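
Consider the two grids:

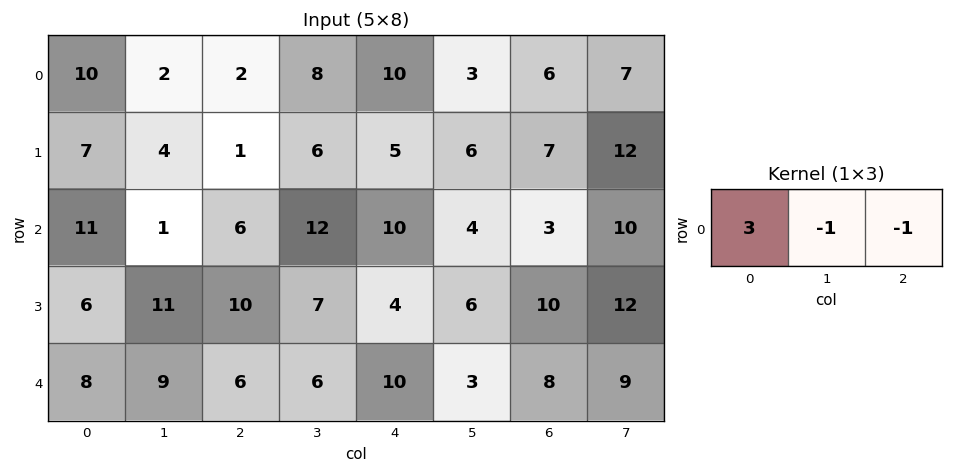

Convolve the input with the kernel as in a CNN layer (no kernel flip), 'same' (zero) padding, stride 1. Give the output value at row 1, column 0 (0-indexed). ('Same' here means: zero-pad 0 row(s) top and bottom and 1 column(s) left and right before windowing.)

-11

The receptive field on the zero-padded input at this output position is [0 7 4]. Elementwise product with the kernel and sum: 0·3 + 7·-1 + 4·-1.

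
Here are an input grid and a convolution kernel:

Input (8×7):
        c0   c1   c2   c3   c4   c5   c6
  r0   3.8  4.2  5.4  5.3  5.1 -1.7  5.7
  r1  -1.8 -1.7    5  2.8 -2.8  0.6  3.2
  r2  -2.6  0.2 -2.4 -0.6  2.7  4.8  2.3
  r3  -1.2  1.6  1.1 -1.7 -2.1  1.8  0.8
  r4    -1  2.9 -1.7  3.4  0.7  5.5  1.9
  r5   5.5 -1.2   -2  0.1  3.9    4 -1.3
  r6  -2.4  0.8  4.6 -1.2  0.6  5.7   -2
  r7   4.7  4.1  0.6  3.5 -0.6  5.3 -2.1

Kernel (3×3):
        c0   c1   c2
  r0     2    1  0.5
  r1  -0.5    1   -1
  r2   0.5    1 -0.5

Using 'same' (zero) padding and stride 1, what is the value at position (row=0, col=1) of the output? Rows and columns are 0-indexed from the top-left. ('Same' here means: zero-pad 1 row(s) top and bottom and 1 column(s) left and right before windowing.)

The receptive field on the zero-padded input at this output position is [0 0 0 / 3.8 4.2 5.4 / -1.8 -1.7 5]. Elementwise product with the kernel and sum: 0·2 + 0·1 + 0·0.5 + 3.8·-0.5 + 4.2·1 + 5.4·-1 + -1.8·0.5 + -1.7·1 + 5·-0.5.

-8.2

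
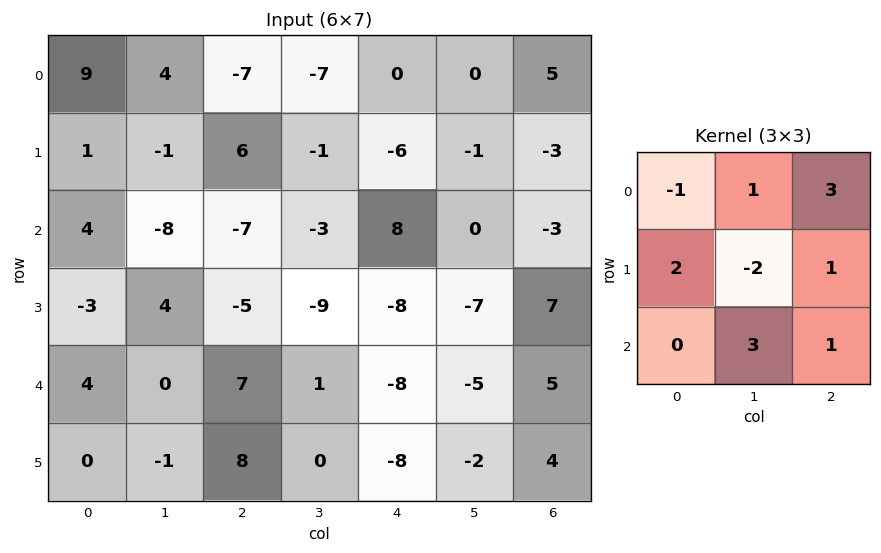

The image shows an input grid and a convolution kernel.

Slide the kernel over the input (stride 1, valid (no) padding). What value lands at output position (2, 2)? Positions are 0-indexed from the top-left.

The receptive field on the input at this output position is [-7 -3 8 / -5 -9 -8 / 7 1 -8]. Elementwise product with the kernel and sum: -7·-1 + -3·1 + 8·3 + -5·2 + -9·-2 + -8·1 + 1·3 + -8·1.

23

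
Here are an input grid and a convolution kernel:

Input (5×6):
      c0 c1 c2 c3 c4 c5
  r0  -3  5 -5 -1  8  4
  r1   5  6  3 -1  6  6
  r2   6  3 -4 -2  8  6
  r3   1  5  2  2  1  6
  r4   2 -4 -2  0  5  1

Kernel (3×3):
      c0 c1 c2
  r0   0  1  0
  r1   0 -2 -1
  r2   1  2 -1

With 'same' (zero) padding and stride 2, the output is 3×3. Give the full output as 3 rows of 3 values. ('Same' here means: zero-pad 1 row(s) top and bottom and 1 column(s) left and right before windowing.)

5 24 -15
-13 20 -18
1 6 -10

Output[0,0]: The receptive field on the zero-padded input at this output position is [0 0 0 / 0 -3 5 / 0 5 6]. Elementwise product with the kernel and sum: 0·1 + -3·-2 + 5·-1 + 0·1 + 5·2 + 6·-1.
Output[0,1]: The receptive field on the zero-padded input at this output position is [0 0 0 / 5 -5 -1 / 6 3 -1]. Elementwise product with the kernel and sum: 0·1 + -5·-2 + -1·-1 + 6·1 + 3·2 + -1·-1.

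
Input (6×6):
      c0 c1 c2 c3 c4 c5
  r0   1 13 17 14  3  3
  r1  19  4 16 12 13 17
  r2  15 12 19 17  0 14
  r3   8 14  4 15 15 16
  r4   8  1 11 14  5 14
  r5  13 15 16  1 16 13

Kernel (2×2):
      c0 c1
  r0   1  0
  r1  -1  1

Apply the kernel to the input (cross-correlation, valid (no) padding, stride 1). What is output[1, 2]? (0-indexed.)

14

The receptive field on the input at this output position is [16 12 / 19 17]. Elementwise product with the kernel and sum: 16·1 + 19·-1 + 17·1.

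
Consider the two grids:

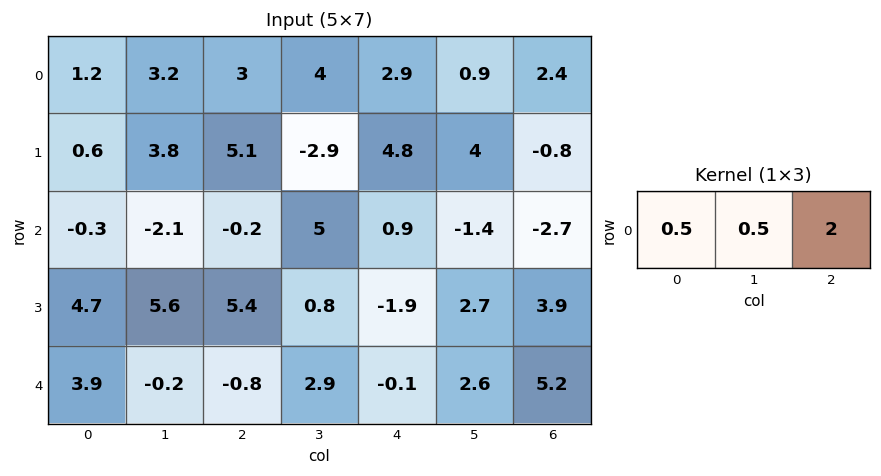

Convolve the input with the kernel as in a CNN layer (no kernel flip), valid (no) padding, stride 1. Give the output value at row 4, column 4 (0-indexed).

11.65

The receptive field on the input at this output position is [-0.1 2.6 5.2]. Elementwise product with the kernel and sum: -0.1·0.5 + 2.6·0.5 + 5.2·2.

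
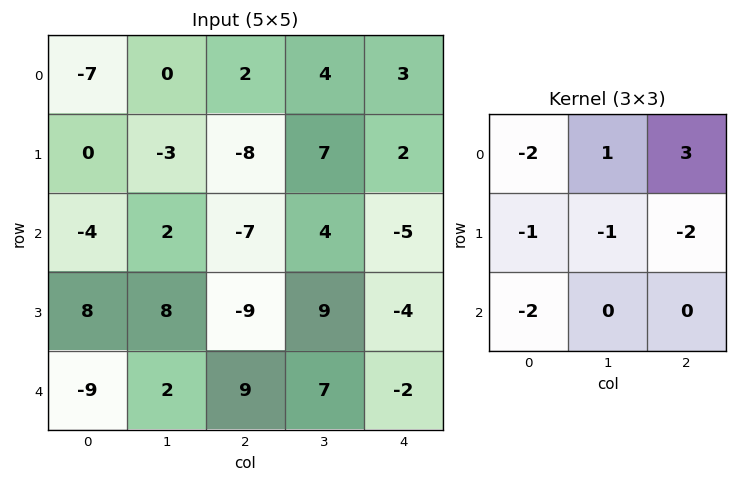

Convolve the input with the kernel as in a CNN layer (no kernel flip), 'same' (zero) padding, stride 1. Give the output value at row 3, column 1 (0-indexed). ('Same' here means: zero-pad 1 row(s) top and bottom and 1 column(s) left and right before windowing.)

The receptive field on the zero-padded input at this output position is [-4 2 -7 / 8 8 -9 / -9 2 9]. Elementwise product with the kernel and sum: -4·-2 + 2·1 + -7·3 + 8·-1 + 8·-1 + -9·-2 + -9·-2.

9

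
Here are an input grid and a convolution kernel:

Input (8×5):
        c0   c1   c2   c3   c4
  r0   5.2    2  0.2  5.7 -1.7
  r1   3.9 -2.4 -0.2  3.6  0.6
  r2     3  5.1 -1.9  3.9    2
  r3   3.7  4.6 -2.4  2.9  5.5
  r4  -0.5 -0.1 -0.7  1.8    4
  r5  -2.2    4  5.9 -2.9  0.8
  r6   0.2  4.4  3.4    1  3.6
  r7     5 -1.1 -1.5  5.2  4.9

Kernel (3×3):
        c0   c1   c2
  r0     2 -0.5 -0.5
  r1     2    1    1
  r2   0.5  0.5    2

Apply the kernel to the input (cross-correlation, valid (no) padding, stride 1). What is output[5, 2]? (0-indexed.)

The receptive field on the input at this output position is [5.9 -2.9 0.8 / 3.4 1 3.6 / -1.5 5.2 4.9]. Elementwise product with the kernel and sum: 5.9·2 + -2.9·-0.5 + 0.8·-0.5 + 3.4·2 + 1·1 + 3.6·1 + -1.5·0.5 + 5.2·0.5 + 4.9·2.

35.9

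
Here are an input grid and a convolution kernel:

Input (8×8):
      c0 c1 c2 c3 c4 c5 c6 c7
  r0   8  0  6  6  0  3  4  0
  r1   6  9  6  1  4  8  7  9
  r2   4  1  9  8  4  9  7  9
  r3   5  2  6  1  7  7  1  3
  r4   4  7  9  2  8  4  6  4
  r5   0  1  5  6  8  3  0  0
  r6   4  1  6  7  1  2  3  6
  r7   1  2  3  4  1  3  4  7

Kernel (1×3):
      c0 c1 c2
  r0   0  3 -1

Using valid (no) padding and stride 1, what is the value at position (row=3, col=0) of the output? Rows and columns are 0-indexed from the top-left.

The receptive field on the input at this output position is [5 2 6]. Elementwise product with the kernel and sum: 2·3 + 6·-1.

0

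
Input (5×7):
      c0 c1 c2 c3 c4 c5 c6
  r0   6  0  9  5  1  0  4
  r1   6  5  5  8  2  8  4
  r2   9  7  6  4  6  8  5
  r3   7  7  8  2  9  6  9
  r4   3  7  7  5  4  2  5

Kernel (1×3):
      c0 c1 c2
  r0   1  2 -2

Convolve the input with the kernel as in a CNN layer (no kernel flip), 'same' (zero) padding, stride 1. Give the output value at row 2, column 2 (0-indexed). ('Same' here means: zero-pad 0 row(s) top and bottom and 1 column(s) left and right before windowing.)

The receptive field on the zero-padded input at this output position is [7 6 4]. Elementwise product with the kernel and sum: 7·1 + 6·2 + 4·-2.

11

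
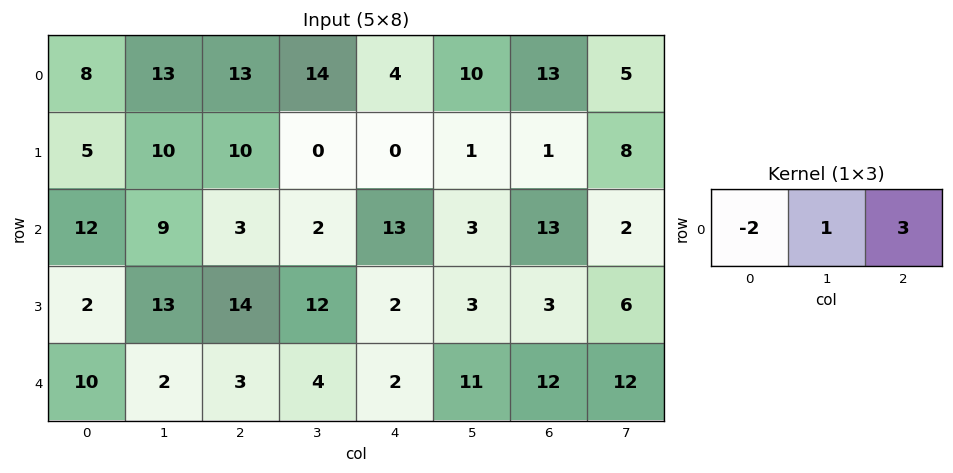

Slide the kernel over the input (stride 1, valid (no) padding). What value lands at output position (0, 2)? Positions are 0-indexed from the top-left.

The receptive field on the input at this output position is [13 14 4]. Elementwise product with the kernel and sum: 13·-2 + 14·1 + 4·3.

0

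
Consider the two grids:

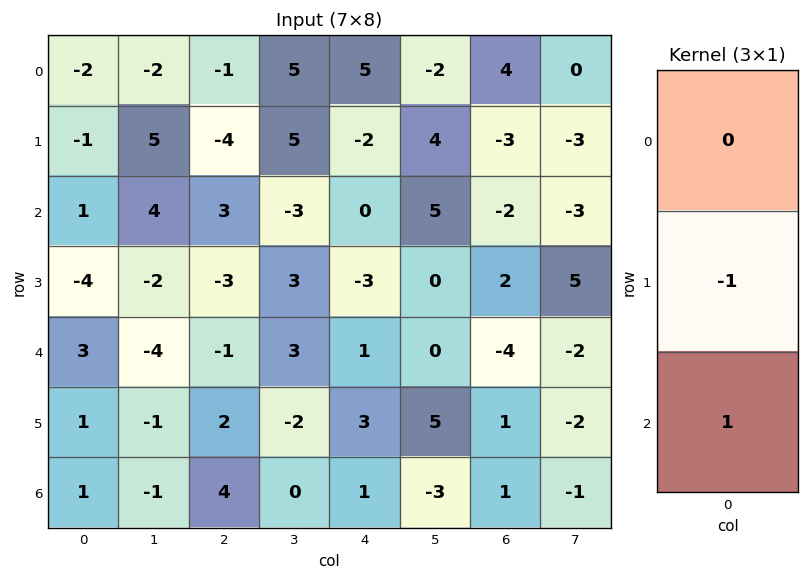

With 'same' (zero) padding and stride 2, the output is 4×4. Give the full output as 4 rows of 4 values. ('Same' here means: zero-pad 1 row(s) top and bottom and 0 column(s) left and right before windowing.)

1 -3 -7 -7
-5 -6 -3 4
-2 3 2 5
-1 -4 -1 -1

Output[0,0]: The receptive field on the zero-padded input at this output position is [0 / -2 / -1]. Elementwise product with the kernel and sum: -2·-1 + -1·1.
Output[0,1]: The receptive field on the zero-padded input at this output position is [0 / -1 / -4]. Elementwise product with the kernel and sum: -1·-1 + -4·1.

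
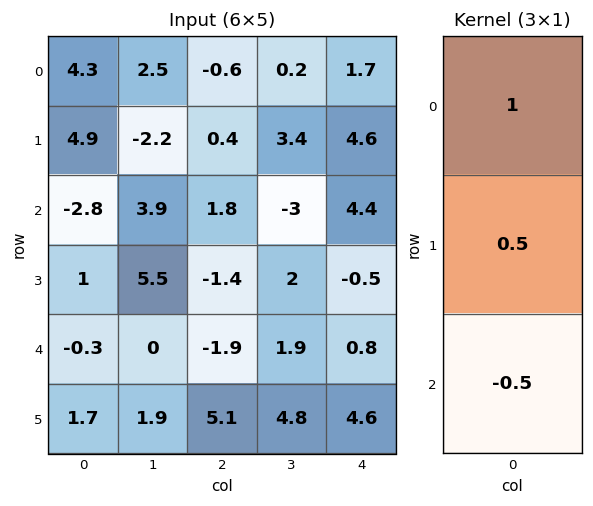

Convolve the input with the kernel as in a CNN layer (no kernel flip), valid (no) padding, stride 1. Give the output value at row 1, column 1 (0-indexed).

-3

The receptive field on the input at this output position is [-2.2 / 3.9 / 5.5]. Elementwise product with the kernel and sum: -2.2·1 + 3.9·0.5 + 5.5·-0.5.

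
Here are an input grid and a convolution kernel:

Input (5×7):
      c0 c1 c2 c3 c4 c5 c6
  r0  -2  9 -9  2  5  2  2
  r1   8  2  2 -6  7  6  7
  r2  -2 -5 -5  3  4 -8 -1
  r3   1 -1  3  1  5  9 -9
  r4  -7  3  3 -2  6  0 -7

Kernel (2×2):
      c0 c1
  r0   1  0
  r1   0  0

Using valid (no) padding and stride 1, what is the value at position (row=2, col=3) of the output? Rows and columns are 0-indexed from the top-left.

3

The receptive field on the input at this output position is [3 4 / 1 5]. Elementwise product with the kernel and sum: 3·1.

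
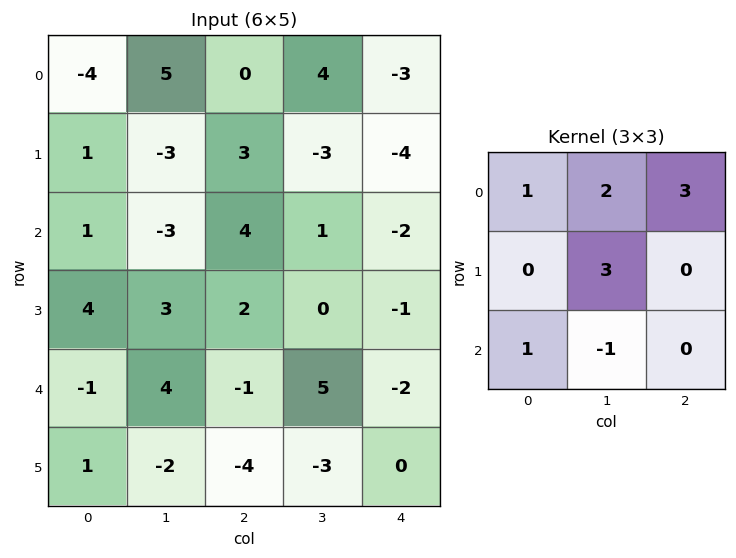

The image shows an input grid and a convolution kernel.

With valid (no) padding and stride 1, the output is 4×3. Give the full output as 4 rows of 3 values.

1 19 -7
-4 7 -10
11 19 -6
31 6 13

Output[0,0]: The receptive field on the input at this output position is [-4 5 0 / 1 -3 3 / 1 -3 4]. Elementwise product with the kernel and sum: -4·1 + 5·2 + 0·3 + -3·3 + 1·1 + -3·-1.
Output[0,1]: The receptive field on the input at this output position is [5 0 4 / -3 3 -3 / -3 4 1]. Elementwise product with the kernel and sum: 5·1 + 0·2 + 4·3 + 3·3 + -3·1 + 4·-1.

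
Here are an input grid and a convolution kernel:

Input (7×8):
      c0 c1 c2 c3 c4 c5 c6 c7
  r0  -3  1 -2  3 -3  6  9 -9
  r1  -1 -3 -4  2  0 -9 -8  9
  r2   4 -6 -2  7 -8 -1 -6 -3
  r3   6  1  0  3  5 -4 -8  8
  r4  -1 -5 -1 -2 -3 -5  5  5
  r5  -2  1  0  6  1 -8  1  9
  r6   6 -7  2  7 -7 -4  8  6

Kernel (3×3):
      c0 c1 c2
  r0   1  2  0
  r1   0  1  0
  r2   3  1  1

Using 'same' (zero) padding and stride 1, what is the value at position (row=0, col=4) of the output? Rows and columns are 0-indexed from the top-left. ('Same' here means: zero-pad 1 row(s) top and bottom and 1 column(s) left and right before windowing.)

The receptive field on the zero-padded input at this output position is [0 0 0 / 3 -3 6 / 2 0 -9]. Elementwise product with the kernel and sum: 0·1 + 0·2 + -3·1 + 2·3 + 0·1 + -9·1.

-6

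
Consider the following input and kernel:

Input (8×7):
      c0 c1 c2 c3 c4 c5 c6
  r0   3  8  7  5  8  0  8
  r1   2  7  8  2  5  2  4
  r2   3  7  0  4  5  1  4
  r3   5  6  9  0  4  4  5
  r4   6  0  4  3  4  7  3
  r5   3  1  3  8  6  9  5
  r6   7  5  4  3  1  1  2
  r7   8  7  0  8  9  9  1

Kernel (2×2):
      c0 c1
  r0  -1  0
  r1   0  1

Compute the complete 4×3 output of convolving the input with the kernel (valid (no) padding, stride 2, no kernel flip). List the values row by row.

Output[0,0]: The receptive field on the input at this output position is [3 8 / 2 7]. Elementwise product with the kernel and sum: 3·-1 + 7·1.

4 -5 -6
3 0 -1
-5 4 5
0 4 8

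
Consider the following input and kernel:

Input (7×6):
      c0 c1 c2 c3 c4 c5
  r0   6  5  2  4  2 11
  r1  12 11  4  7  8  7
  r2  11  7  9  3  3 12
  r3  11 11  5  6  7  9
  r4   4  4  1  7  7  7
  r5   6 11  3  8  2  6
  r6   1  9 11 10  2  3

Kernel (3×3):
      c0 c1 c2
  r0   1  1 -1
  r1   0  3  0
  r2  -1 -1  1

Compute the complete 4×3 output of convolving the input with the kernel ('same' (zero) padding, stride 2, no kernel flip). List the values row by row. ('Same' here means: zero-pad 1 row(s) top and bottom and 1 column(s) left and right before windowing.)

17 -2 -2
34 25 13
17 7 21
-2 39 10

Output[0,0]: The receptive field on the zero-padded input at this output position is [0 0 0 / 0 6 5 / 0 12 11]. Elementwise product with the kernel and sum: 0·1 + 0·1 + 0·-1 + 6·3 + 0·-1 + 12·-1 + 11·1.
Output[0,1]: The receptive field on the zero-padded input at this output position is [0 0 0 / 5 2 4 / 11 4 7]. Elementwise product with the kernel and sum: 0·1 + 0·1 + 0·-1 + 2·3 + 11·-1 + 4·-1 + 7·1.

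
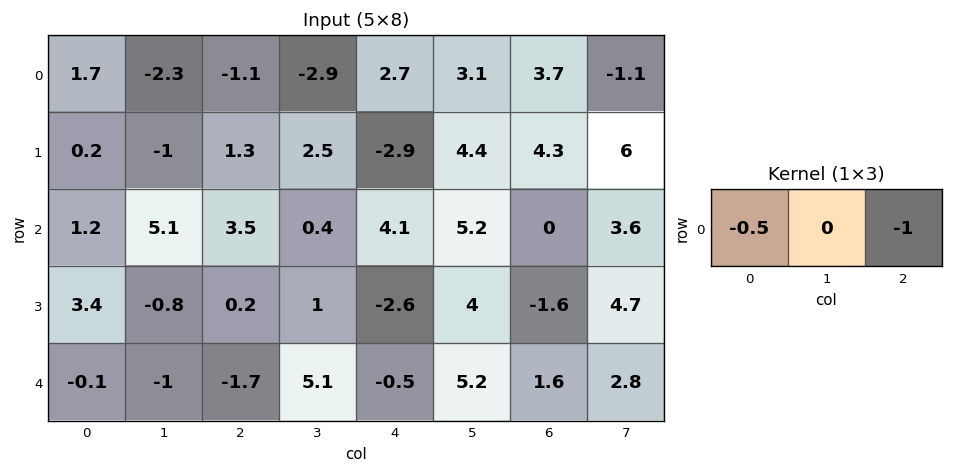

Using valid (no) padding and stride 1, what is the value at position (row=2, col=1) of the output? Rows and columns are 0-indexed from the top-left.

-2.95

The receptive field on the input at this output position is [5.1 3.5 0.4]. Elementwise product with the kernel and sum: 5.1·-0.5 + 0.4·-1.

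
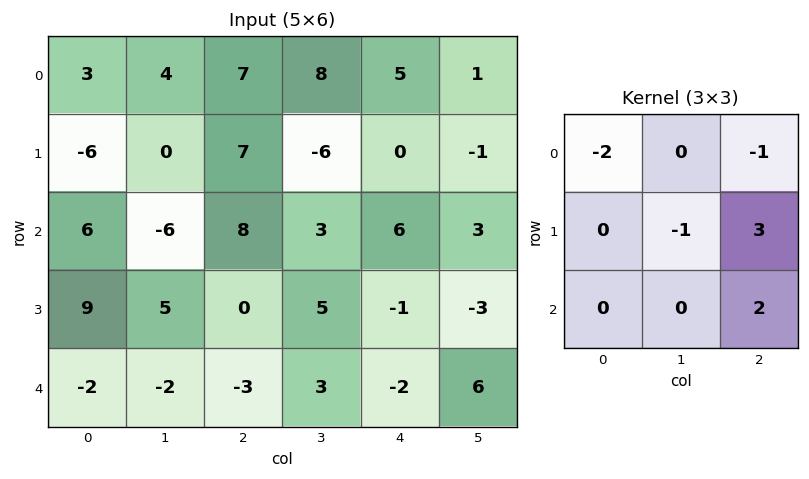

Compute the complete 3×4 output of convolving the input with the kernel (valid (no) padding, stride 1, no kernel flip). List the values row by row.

Output[0,0]: The receptive field on the input at this output position is [3 4 7 / -6 0 7 / 6 -6 8]. Elementwise product with the kernel and sum: 3·-2 + 7·-1 + 0·-1 + 7·3 + 8·2.

24 -35 -1 -14
35 17 -1 10
-31 30 -34 -5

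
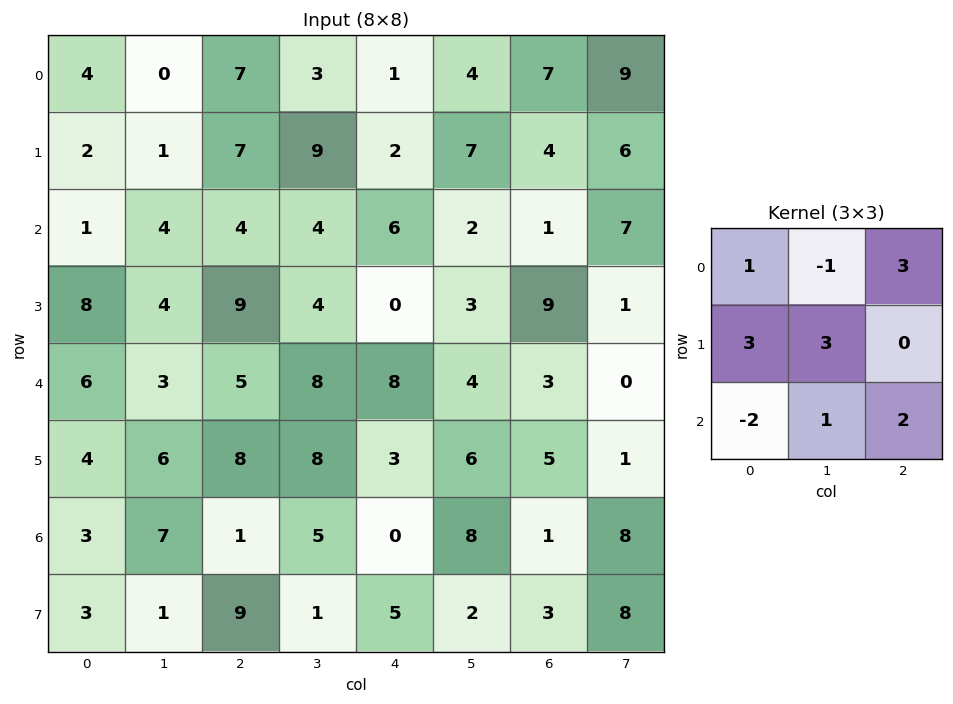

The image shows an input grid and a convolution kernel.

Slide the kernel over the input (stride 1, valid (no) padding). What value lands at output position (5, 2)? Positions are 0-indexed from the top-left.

20

The receptive field on the input at this output position is [8 8 3 / 1 5 0 / 9 1 5]. Elementwise product with the kernel and sum: 8·1 + 8·-1 + 3·3 + 1·3 + 5·3 + 9·-2 + 1·1 + 5·2.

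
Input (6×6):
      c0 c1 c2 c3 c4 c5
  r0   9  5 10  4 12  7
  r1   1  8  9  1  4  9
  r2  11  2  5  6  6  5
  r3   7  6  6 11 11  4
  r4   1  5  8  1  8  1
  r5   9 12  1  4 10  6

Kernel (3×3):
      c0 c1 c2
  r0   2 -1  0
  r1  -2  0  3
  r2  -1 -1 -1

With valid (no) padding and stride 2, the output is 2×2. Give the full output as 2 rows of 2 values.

Output[0,0]: The receptive field on the input at this output position is [9 5 10 / 1 8 9 / 11 2 5]. Elementwise product with the kernel and sum: 9·2 + 5·-1 + 1·-2 + 9·3 + 11·-1 + 2·-1 + 5·-1.

20 -7
10 8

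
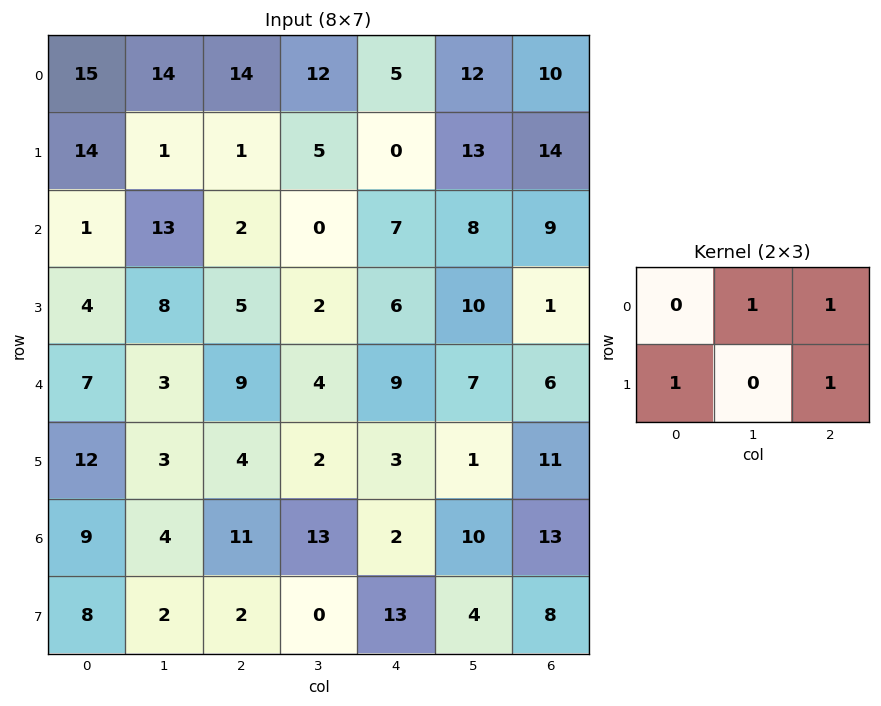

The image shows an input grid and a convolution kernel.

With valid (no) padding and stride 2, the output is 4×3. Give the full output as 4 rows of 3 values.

Output[0,0]: The receptive field on the input at this output position is [15 14 14 / 14 1 1]. Elementwise product with the kernel and sum: 14·1 + 14·1 + 14·1 + 1·1.
Output[0,1]: The receptive field on the input at this output position is [14 12 5 / 1 5 0]. Elementwise product with the kernel and sum: 12·1 + 5·1 + 1·1 + 0·1.

43 18 36
24 18 24
28 20 27
25 30 44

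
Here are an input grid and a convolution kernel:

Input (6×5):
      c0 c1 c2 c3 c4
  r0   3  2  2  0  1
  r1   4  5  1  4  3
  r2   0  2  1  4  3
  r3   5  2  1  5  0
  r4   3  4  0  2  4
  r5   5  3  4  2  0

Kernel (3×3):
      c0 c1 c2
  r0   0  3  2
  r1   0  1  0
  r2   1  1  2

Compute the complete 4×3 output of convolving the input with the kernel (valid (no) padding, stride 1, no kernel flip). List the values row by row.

Output[0,0]: The receptive field on the input at this output position is [3 2 2 / 4 5 1 / 0 2 1]. Elementwise product with the kernel and sum: 2·3 + 2·2 + 5·1 + 0·1 + 2·1 + 1·2.
Output[0,1]: The receptive field on the input at this output position is [2 2 0 / 5 1 4 / 2 1 4]. Elementwise product with the kernel and sum: 2·3 + 0·2 + 1·1 + 2·1 + 1·1 + 4·2.

19 18 17
28 25 28
17 20 33
28 24 23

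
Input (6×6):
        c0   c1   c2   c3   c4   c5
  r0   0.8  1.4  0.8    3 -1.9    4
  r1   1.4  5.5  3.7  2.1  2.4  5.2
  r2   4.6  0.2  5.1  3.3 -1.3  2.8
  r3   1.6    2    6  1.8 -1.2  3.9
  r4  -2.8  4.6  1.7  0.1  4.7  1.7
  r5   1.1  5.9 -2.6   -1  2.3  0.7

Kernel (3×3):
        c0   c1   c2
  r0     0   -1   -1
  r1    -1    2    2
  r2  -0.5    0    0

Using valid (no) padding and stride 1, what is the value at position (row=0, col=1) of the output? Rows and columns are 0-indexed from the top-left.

2.2

The receptive field on the input at this output position is [1.4 0.8 3 / 5.5 3.7 2.1 / 0.2 5.1 3.3]. Elementwise product with the kernel and sum: 0.8·-1 + 3·-1 + 5.5·-1 + 3.7·2 + 2.1·2 + 0.2·-0.5.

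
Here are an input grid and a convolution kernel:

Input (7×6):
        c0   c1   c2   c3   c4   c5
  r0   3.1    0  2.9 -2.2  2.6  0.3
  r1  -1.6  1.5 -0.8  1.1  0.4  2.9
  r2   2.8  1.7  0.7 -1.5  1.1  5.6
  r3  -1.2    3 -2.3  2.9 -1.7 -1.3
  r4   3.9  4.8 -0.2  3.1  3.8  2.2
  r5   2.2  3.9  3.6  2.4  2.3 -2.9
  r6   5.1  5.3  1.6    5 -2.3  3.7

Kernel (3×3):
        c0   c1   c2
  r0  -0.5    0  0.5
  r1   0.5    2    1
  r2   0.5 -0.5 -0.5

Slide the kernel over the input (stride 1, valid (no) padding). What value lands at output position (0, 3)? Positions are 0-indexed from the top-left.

The receptive field on the input at this output position is [-2.2 2.6 0.3 / 1.1 0.4 2.9 / -1.5 1.1 5.6]. Elementwise product with the kernel and sum: -2.2·-0.5 + 0.3·0.5 + 1.1·0.5 + 0.4·2 + 2.9·1 + -1.5·0.5 + 1.1·-0.5 + 5.6·-0.5.

1.4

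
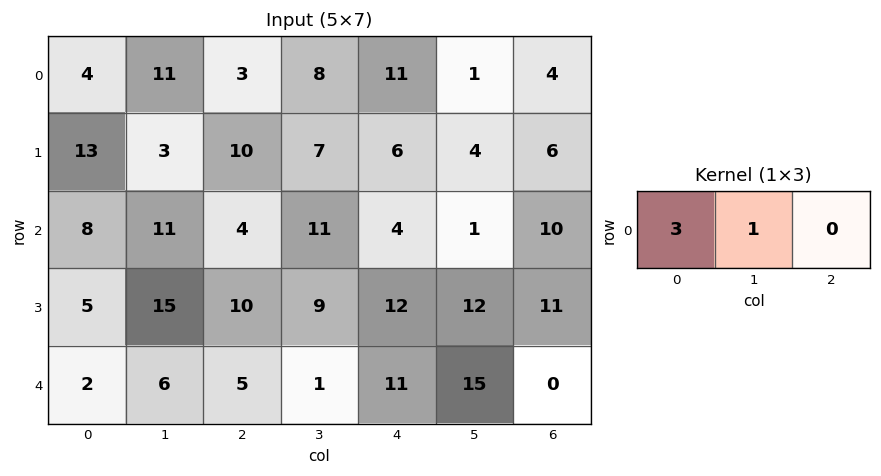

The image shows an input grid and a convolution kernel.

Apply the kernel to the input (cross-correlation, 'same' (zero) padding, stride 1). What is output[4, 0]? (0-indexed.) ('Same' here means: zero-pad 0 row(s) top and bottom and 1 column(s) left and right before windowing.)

The receptive field on the zero-padded input at this output position is [0 2 6]. Elementwise product with the kernel and sum: 0·3 + 2·1.

2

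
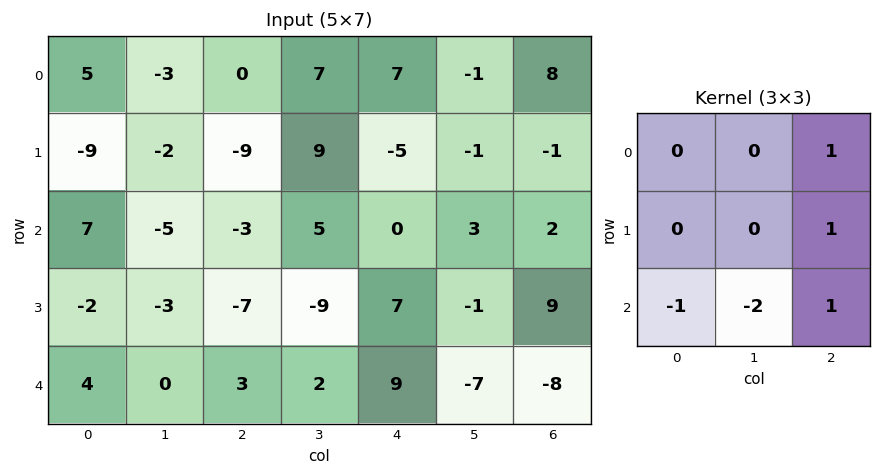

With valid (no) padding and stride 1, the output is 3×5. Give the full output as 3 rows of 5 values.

Output[0,0]: The receptive field on the input at this output position is [5 -3 0 / -9 -2 -9 / 7 -5 -3]. Elementwise product with the kernel and sum: 0·1 + -9·1 + 7·-1 + -5·-2 + -3·1.
Output[0,1]: The receptive field on the input at this output position is [-3 0 7 / -2 -9 9 / -5 -3 5]. Elementwise product with the kernel and sum: 7·1 + 9·1 + -5·-1 + -3·-2 + 5·1.

-9 32 -5 -4 3
-11 22 27 -4 5
-11 -8 9 -25 8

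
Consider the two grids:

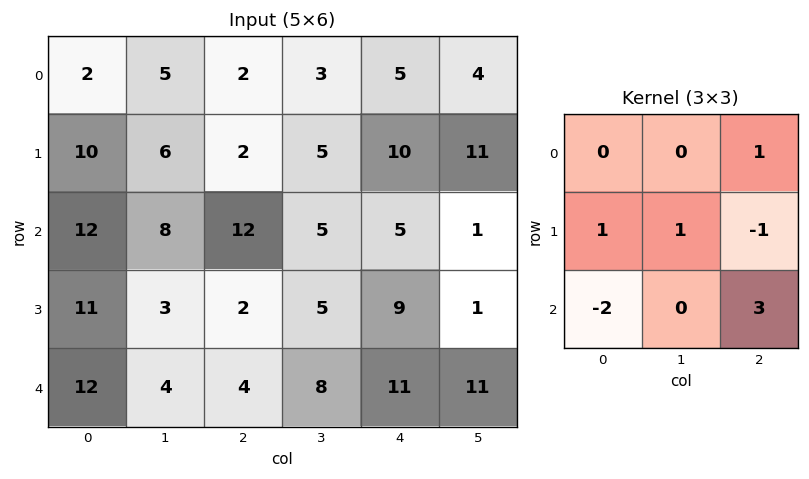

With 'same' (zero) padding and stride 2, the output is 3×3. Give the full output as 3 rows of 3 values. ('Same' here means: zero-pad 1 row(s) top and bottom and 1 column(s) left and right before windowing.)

15 7 27
19 29 13
11 5 9

Output[0,0]: The receptive field on the zero-padded input at this output position is [0 0 0 / 0 2 5 / 0 10 6]. Elementwise product with the kernel and sum: 0·1 + 0·1 + 2·1 + 5·-1 + 0·-2 + 6·3.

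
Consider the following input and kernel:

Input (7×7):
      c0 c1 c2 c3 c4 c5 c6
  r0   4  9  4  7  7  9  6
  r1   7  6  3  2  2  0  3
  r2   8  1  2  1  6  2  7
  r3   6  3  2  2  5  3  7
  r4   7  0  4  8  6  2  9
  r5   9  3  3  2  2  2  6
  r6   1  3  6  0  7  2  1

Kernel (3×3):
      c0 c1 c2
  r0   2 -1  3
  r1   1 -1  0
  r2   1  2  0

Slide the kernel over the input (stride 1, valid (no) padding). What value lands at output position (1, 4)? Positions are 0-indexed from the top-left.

The receptive field on the input at this output position is [2 0 3 / 6 2 7 / 5 3 7]. Elementwise product with the kernel and sum: 2·2 + 0·-1 + 3·3 + 6·1 + 2·-1 + 5·1 + 3·2.

28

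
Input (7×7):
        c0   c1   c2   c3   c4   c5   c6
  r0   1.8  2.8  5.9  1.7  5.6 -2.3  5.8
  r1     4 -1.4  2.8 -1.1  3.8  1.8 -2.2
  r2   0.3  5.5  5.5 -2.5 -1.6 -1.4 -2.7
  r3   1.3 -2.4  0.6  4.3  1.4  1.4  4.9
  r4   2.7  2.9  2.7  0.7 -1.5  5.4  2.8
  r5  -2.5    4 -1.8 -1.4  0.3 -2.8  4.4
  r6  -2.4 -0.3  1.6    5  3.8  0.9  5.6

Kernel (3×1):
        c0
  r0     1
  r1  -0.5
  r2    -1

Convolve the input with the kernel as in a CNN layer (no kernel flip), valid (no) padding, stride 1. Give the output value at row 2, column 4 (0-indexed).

The receptive field on the input at this output position is [-1.6 / 1.4 / -1.5]. Elementwise product with the kernel and sum: -1.6·1 + 1.4·-0.5 + -1.5·-1.

-0.8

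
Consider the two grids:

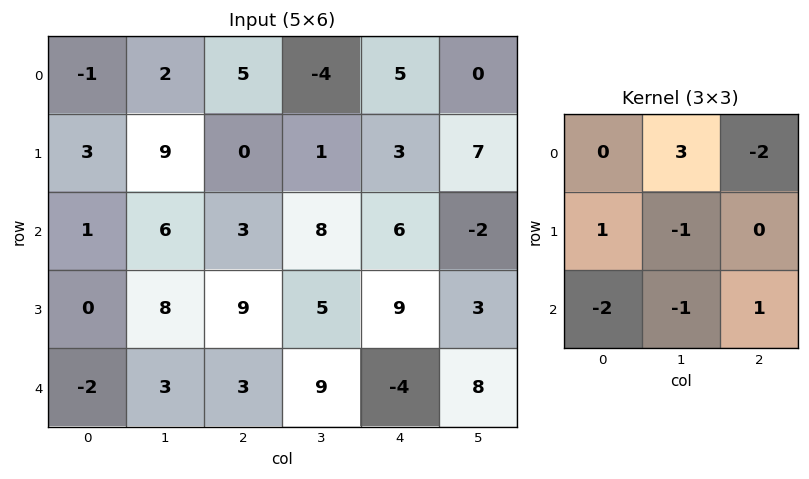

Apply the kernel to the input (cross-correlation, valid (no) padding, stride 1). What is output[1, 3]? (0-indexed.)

-19

The receptive field on the input at this output position is [1 3 7 / 8 6 -2 / 5 9 3]. Elementwise product with the kernel and sum: 3·3 + 7·-2 + 8·1 + 6·-1 + 5·-2 + 9·-1 + 3·1.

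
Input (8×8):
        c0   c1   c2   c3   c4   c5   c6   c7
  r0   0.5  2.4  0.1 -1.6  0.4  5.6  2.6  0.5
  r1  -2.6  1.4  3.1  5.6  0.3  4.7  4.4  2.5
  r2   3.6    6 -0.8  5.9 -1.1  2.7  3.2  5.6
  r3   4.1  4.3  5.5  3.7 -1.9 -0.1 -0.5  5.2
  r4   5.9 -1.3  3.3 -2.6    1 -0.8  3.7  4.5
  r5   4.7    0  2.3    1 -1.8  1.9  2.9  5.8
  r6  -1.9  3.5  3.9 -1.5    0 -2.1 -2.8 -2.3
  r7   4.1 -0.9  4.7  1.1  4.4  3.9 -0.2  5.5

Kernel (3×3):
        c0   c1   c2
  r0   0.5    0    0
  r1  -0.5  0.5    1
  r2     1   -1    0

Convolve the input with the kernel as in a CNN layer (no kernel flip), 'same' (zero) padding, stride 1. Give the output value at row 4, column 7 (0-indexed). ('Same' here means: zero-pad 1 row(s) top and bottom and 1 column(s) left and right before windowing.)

-2.75

The receptive field on the zero-padded input at this output position is [-0.5 5.2 0 / 3.7 4.5 0 / 2.9 5.8 0]. Elementwise product with the kernel and sum: -0.5·0.5 + 3.7·-0.5 + 4.5·0.5 + 0·1 + 2.9·1 + 5.8·-1.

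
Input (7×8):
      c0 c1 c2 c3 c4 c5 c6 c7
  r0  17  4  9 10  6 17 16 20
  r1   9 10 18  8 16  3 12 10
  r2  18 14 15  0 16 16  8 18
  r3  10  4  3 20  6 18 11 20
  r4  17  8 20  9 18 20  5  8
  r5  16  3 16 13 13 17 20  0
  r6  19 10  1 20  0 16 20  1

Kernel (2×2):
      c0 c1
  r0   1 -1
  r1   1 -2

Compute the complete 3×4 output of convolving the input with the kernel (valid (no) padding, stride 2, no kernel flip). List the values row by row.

Output[0,0]: The receptive field on the input at this output position is [17 4 / 9 10]. Elementwise product with the kernel and sum: 17·1 + 4·-1 + 9·1 + 10·-2.
Output[0,1]: The receptive field on the input at this output position is [9 10 / 18 8]. Elementwise product with the kernel and sum: 9·1 + 10·-1 + 18·1 + 8·-2.

2 1 -1 -12
6 -22 -30 -39
19 1 -23 17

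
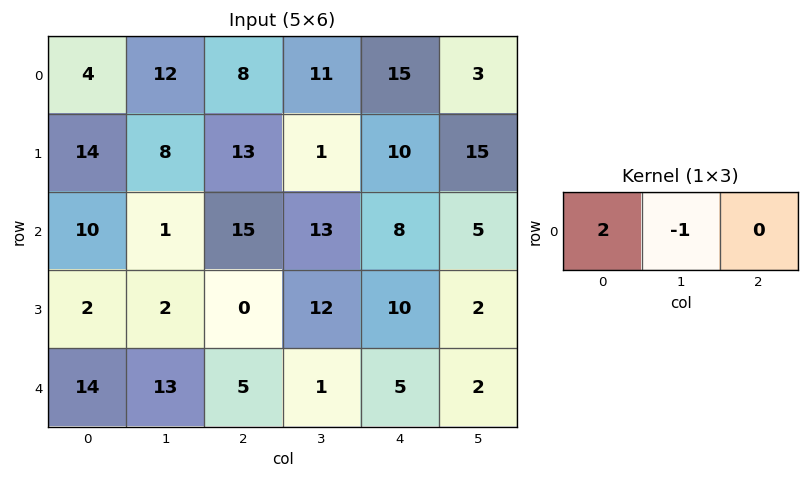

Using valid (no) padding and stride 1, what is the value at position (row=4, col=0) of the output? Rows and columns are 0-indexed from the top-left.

The receptive field on the input at this output position is [14 13 5]. Elementwise product with the kernel and sum: 14·2 + 13·-1.

15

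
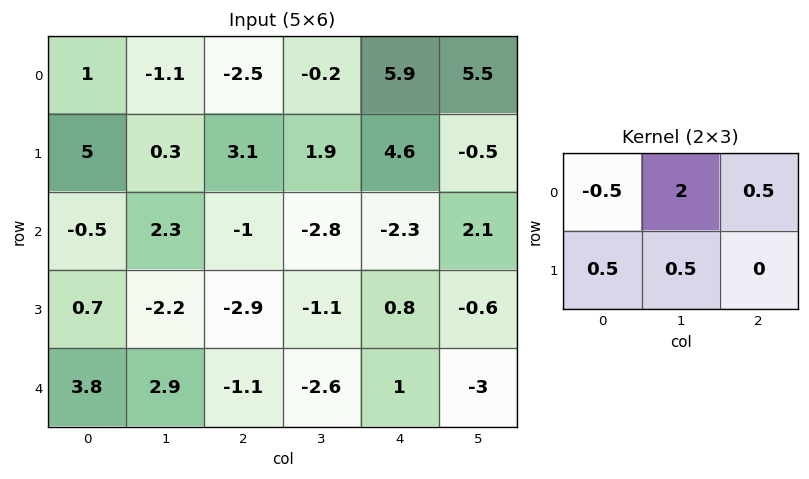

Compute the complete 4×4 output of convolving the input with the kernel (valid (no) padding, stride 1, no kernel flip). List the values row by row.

Output[0,0]: The receptive field on the input at this output position is [1 -1.1 -2.5 / 5 0.3 3.1]. Elementwise product with the kernel and sum: 1·-0.5 + -1.1·2 + -2.5·0.5 + 5·0.5 + 0.3·0.5.
Output[0,1]: The receptive field on the input at this output position is [-1.1 -2.5 -0.2 / 0.3 3.1 1.9]. Elementwise product with the kernel and sum: -1.1·-0.5 + -2.5·2 + -0.2·0.5 + 0.3·0.5 + 3.1·0.5.

-1.3 -2.85 6.3 17.9
0.55 7.65 2.65 5.45
3.6 -7.1 -8.25 -2.3
-2.85 -4.35 -2.2 1.05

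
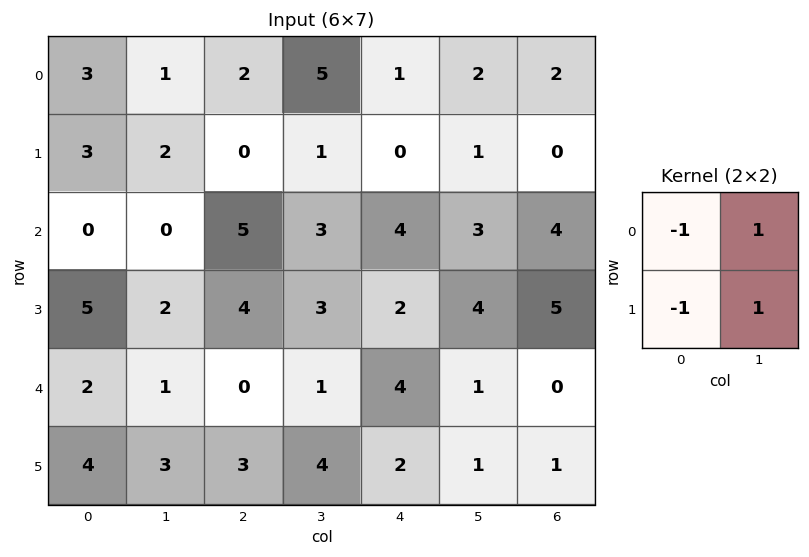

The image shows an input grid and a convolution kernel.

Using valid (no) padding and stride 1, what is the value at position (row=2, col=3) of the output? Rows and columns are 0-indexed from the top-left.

0

The receptive field on the input at this output position is [3 4 / 3 2]. Elementwise product with the kernel and sum: 3·-1 + 4·1 + 3·-1 + 2·1.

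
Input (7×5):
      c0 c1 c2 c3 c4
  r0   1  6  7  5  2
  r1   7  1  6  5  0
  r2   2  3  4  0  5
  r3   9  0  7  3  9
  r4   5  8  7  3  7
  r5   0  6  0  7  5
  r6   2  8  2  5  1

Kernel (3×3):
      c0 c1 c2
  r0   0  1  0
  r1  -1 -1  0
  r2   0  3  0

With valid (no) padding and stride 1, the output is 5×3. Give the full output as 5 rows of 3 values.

Output[0,0]: The receptive field on the input at this output position is [1 6 7 / 7 1 6 / 2 3 4]. Elementwise product with the kernel and sum: 6·1 + 7·-1 + 1·-1 + 3·3.
Output[0,1]: The receptive field on the input at this output position is [6 7 5 / 1 6 5 / 3 4 0]. Elementwise product with the kernel and sum: 7·1 + 1·-1 + 6·-1 + 4·3.

7 12 -6
-4 20 10
18 18 -1
5 -8 14
26 7 11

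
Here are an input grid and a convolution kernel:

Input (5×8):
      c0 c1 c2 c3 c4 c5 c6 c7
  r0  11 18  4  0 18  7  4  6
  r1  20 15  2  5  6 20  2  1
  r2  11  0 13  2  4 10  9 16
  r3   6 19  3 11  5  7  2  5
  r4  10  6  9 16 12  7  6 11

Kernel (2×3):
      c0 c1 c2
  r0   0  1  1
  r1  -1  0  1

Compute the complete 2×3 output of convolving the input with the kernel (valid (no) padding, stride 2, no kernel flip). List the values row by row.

4 22 7
10 8 16

Output[0,0]: The receptive field on the input at this output position is [11 18 4 / 20 15 2]. Elementwise product with the kernel and sum: 18·1 + 4·1 + 20·-1 + 2·1.
Output[0,1]: The receptive field on the input at this output position is [4 0 18 / 2 5 6]. Elementwise product with the kernel and sum: 0·1 + 18·1 + 2·-1 + 6·1.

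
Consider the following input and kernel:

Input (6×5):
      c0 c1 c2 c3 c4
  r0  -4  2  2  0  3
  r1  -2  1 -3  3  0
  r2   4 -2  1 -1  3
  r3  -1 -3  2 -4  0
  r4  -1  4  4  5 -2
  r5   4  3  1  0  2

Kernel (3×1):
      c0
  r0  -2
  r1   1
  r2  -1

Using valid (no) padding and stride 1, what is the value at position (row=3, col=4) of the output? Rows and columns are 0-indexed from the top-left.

The receptive field on the input at this output position is [0 / -2 / 2]. Elementwise product with the kernel and sum: 0·-2 + -2·1 + 2·-1.

-4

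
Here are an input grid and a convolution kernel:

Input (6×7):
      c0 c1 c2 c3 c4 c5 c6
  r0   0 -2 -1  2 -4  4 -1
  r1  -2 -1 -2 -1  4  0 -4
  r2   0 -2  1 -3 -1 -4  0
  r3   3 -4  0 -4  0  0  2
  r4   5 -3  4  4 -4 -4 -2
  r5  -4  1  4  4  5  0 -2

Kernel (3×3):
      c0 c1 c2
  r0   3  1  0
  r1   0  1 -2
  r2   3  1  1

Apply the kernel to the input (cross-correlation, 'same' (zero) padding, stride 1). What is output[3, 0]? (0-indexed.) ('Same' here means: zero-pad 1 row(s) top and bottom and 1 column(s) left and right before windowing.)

The receptive field on the zero-padded input at this output position is [0 0 -2 / 0 3 -4 / 0 5 -3]. Elementwise product with the kernel and sum: 0·3 + 0·1 + 3·1 + -4·-2 + 0·3 + 5·1 + -3·1.

13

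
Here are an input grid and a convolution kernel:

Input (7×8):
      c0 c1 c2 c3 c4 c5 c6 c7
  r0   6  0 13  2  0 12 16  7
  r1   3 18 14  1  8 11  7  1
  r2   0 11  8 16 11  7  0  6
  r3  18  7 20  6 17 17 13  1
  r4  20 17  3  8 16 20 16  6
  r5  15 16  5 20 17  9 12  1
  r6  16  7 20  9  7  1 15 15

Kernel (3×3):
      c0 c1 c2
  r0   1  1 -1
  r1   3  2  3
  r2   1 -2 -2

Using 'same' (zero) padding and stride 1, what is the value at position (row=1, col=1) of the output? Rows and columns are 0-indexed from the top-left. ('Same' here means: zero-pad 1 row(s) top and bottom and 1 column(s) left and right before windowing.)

The receptive field on the zero-padded input at this output position is [6 0 13 / 3 18 14 / 0 11 8]. Elementwise product with the kernel and sum: 6·1 + 0·1 + 13·-1 + 3·3 + 18·2 + 14·3 + 0·1 + 11·-2 + 8·-2.

42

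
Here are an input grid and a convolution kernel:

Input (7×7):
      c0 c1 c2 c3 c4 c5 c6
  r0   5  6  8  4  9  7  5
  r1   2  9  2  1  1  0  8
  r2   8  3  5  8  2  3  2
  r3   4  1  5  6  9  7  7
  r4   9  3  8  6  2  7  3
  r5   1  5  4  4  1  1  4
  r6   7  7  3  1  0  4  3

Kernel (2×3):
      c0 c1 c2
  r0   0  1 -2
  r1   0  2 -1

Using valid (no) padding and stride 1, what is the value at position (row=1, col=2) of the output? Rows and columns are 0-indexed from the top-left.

The receptive field on the input at this output position is [2 1 1 / 5 8 2]. Elementwise product with the kernel and sum: 1·1 + 1·-2 + 8·2 + 2·-1.

13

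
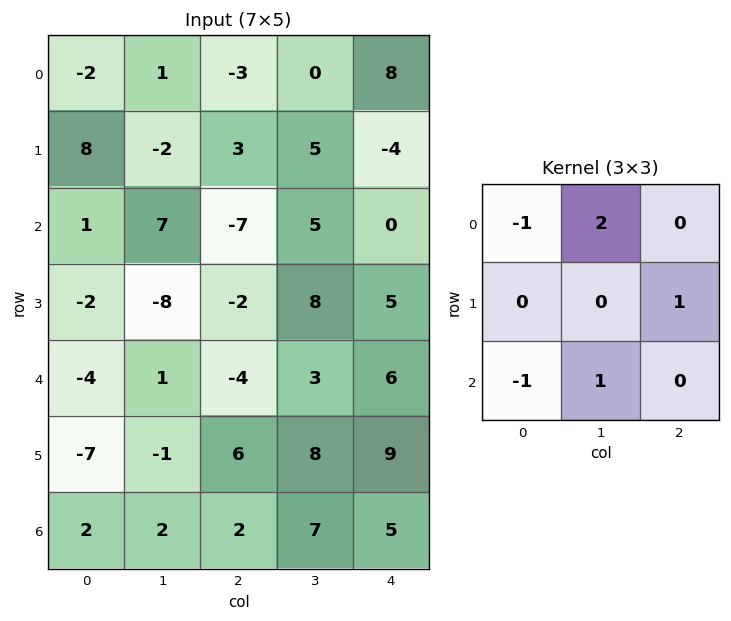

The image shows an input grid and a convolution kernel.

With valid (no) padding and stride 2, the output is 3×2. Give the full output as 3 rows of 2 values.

Output[0,0]: The receptive field on the input at this output position is [-2 1 -3 / 8 -2 3 / 1 7 -7]. Elementwise product with the kernel and sum: -2·-1 + 1·2 + 3·1 + 1·-1 + 7·1.
Output[0,1]: The receptive field on the input at this output position is [-3 0 8 / 3 5 -4 / -7 5 0]. Elementwise product with the kernel and sum: -3·-1 + 0·2 + -4·1 + -7·-1 + 5·1.

13 11
16 29
12 24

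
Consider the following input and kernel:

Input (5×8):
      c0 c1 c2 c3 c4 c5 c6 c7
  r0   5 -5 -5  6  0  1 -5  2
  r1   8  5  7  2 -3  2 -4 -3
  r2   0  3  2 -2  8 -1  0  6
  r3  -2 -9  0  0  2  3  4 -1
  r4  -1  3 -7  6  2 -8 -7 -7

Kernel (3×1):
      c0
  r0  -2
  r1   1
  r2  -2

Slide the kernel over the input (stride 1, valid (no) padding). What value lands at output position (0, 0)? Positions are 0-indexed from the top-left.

-2

The receptive field on the input at this output position is [5 / 8 / 0]. Elementwise product with the kernel and sum: 5·-2 + 8·1 + 0·-2.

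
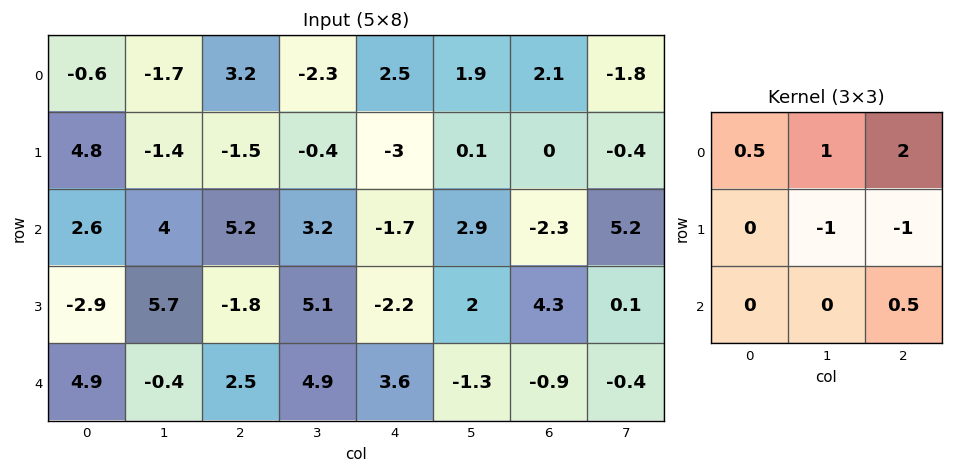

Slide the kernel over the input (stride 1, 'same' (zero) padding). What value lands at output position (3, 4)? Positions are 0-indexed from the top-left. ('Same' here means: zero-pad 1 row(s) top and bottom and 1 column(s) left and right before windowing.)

The receptive field on the zero-padded input at this output position is [3.2 -1.7 2.9 / 5.1 -2.2 2 / 4.9 3.6 -1.3]. Elementwise product with the kernel and sum: 3.2·0.5 + -1.7·1 + 2.9·2 + -2.2·-1 + 2·-1 + -1.3·0.5.

5.25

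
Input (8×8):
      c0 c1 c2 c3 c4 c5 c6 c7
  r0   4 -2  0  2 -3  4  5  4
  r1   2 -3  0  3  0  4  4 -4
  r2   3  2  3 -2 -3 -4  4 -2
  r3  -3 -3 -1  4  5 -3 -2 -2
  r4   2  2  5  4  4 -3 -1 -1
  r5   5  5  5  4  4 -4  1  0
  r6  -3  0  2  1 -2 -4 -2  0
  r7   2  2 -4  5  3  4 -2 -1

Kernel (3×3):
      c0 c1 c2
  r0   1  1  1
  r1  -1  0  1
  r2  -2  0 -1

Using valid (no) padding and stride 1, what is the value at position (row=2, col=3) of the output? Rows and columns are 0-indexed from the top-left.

-21

The receptive field on the input at this output position is [-2 -3 -4 / 4 5 -3 / 4 4 -3]. Elementwise product with the kernel and sum: -2·1 + -3·1 + -4·1 + 4·-1 + -3·1 + 4·-2 + -3·-1.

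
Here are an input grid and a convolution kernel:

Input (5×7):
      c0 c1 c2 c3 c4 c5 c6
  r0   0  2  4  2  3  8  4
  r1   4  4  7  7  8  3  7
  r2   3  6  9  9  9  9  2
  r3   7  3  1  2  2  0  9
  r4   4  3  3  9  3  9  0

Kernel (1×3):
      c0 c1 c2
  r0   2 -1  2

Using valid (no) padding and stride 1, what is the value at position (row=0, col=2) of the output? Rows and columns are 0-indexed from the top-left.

The receptive field on the input at this output position is [4 2 3]. Elementwise product with the kernel and sum: 4·2 + 2·-1 + 3·2.

12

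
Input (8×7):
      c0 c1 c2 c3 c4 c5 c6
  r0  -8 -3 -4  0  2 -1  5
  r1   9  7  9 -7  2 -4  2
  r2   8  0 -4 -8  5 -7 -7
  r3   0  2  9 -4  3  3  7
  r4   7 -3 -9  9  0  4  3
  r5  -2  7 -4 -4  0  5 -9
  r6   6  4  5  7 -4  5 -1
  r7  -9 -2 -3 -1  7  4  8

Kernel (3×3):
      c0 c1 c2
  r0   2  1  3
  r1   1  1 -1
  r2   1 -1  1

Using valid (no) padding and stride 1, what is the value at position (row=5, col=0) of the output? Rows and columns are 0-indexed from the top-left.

The receptive field on the input at this output position is [-2 7 -4 / 6 4 5 / -9 -2 -3]. Elementwise product with the kernel and sum: -2·2 + 7·1 + -4·3 + 6·1 + 4·1 + 5·-1 + -9·1 + -2·-1 + -3·1.

-14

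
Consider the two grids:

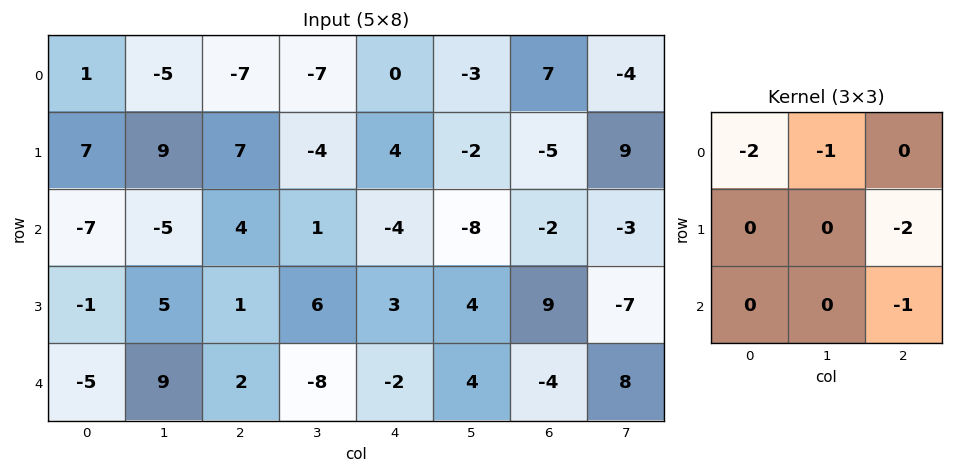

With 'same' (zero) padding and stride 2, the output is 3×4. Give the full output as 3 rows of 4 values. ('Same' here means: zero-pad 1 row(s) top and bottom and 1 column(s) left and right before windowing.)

1 18 8 -1
-2 -33 16 22
-17 5 -23 -33

Output[0,0]: The receptive field on the zero-padded input at this output position is [0 0 0 / 0 1 -5 / 0 7 9]. Elementwise product with the kernel and sum: 0·-2 + 0·-1 + -5·-2 + 9·-1.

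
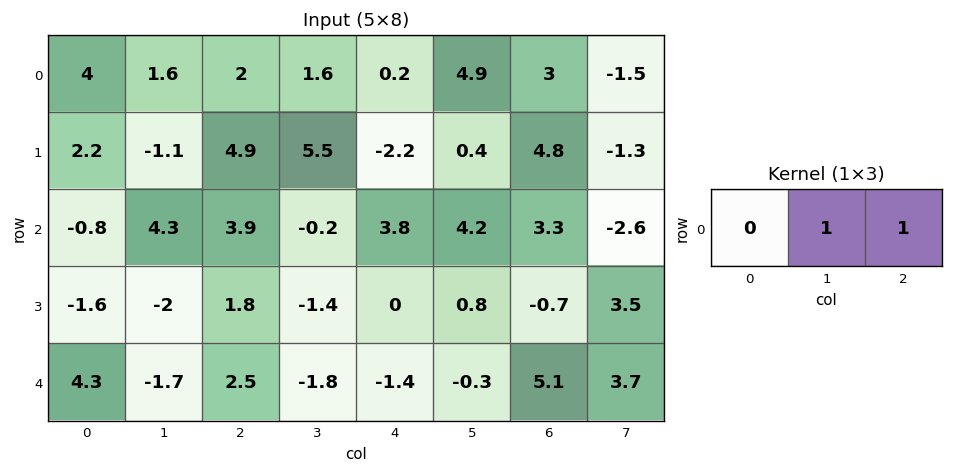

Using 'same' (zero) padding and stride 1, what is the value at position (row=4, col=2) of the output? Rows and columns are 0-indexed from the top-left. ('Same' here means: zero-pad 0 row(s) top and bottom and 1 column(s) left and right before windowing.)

The receptive field on the zero-padded input at this output position is [-1.7 2.5 -1.8]. Elementwise product with the kernel and sum: 2.5·1 + -1.8·1.

0.7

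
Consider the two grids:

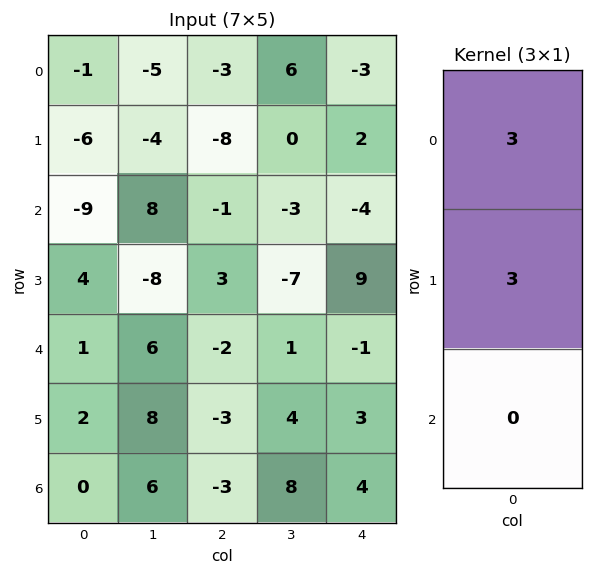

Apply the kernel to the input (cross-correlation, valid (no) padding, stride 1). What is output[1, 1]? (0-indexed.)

12

The receptive field on the input at this output position is [-4 / 8 / -8]. Elementwise product with the kernel and sum: -4·3 + 8·3.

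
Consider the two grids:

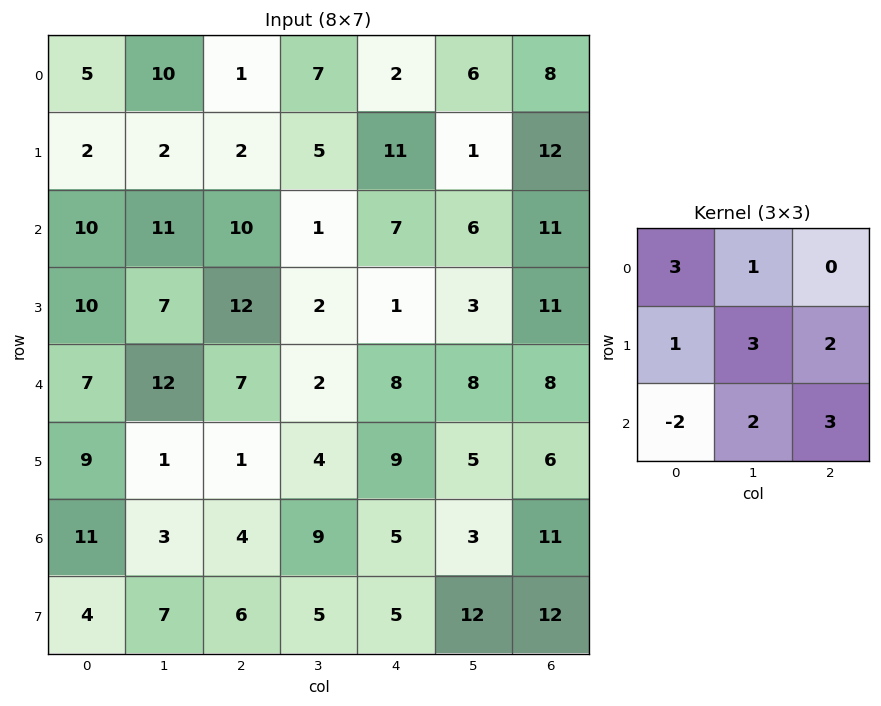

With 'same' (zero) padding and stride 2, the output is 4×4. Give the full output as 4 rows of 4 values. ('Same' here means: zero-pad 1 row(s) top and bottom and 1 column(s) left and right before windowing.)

45 42 40 52
95 67 67 70
76 82 74 54
77 50 87 57

Output[0,0]: The receptive field on the zero-padded input at this output position is [0 0 0 / 0 5 10 / 0 2 2]. Elementwise product with the kernel and sum: 0·3 + 0·1 + 0·1 + 5·3 + 10·2 + 0·-2 + 2·2 + 2·3.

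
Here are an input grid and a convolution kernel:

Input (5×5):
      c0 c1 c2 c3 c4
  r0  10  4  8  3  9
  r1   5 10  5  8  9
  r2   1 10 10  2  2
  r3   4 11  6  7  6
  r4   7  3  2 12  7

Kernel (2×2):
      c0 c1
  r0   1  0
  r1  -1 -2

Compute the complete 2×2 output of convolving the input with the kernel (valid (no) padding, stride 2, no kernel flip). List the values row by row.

Output[0,0]: The receptive field on the input at this output position is [10 4 / 5 10]. Elementwise product with the kernel and sum: 10·1 + 5·-1 + 10·-2.
Output[0,1]: The receptive field on the input at this output position is [8 3 / 5 8]. Elementwise product with the kernel and sum: 8·1 + 5·-1 + 8·-2.

-15 -13
-25 -10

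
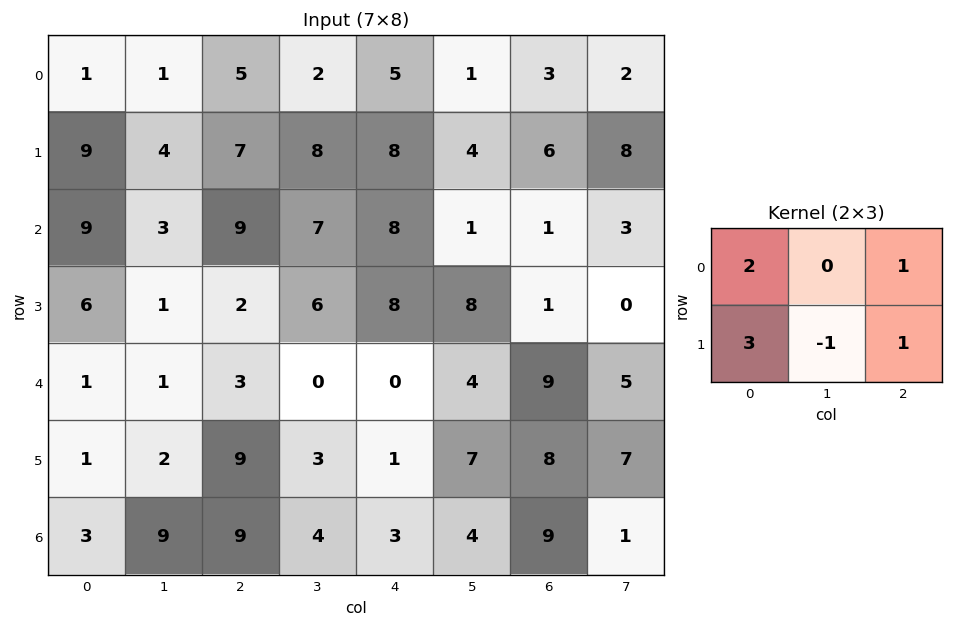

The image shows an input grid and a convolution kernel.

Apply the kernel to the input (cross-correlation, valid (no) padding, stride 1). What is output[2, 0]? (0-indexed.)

46

The receptive field on the input at this output position is [9 3 9 / 6 1 2]. Elementwise product with the kernel and sum: 9·2 + 9·1 + 6·3 + 1·-1 + 2·1.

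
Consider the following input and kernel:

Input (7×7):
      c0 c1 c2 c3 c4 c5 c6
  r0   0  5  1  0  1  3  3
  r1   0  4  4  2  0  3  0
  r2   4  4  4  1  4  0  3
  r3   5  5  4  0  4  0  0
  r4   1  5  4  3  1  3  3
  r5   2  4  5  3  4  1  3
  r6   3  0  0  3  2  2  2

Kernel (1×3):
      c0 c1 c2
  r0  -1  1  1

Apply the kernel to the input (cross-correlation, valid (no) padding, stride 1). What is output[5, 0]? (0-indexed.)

7

The receptive field on the input at this output position is [2 4 5]. Elementwise product with the kernel and sum: 2·-1 + 4·1 + 5·1.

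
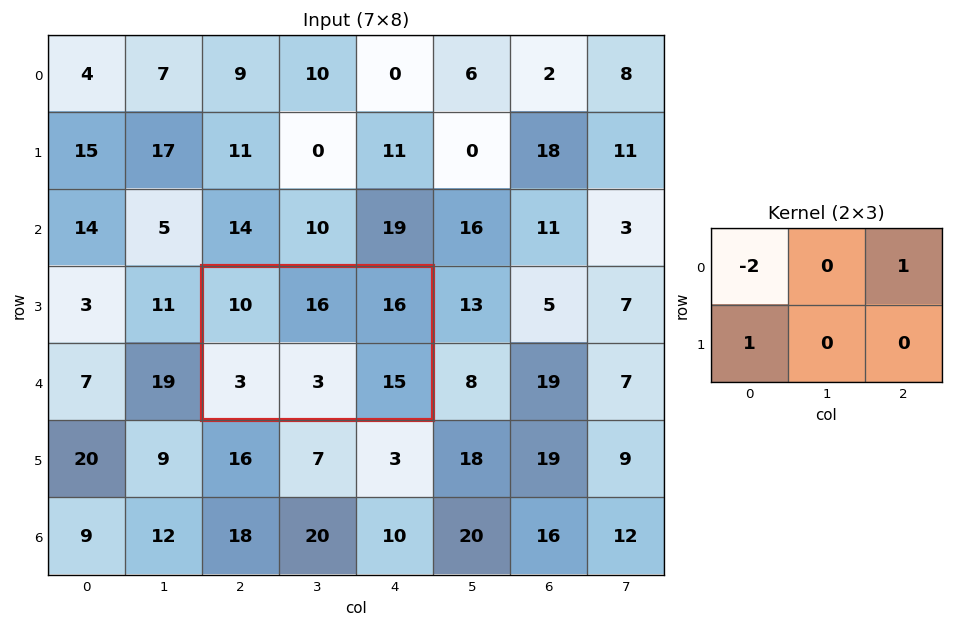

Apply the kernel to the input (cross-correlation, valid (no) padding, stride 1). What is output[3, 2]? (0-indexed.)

The receptive field on the input at this output position is [10 16 16 / 3 3 15]. Elementwise product with the kernel and sum: 10·-2 + 16·1 + 3·1.

-1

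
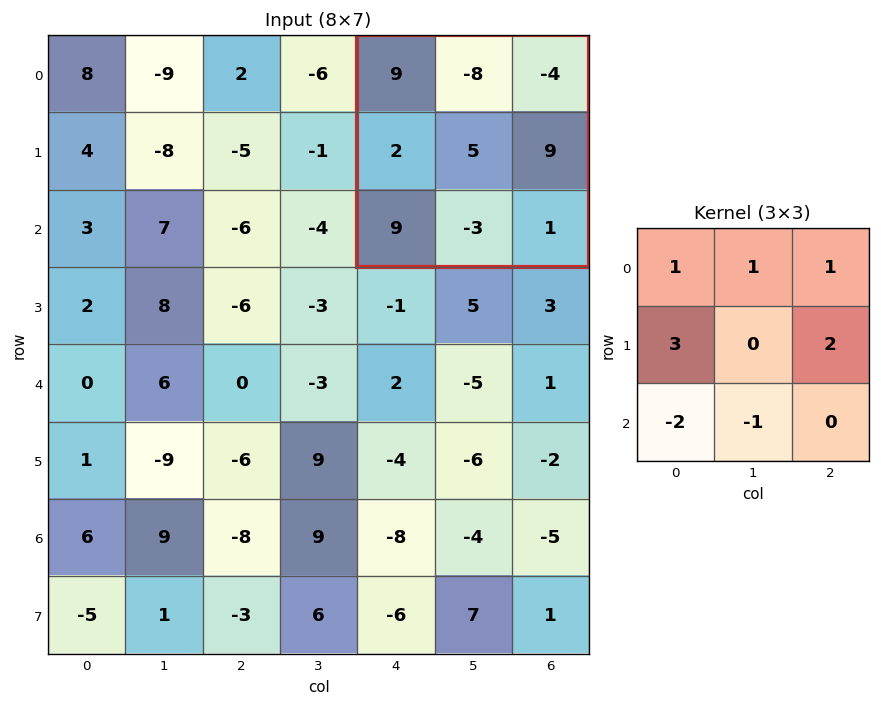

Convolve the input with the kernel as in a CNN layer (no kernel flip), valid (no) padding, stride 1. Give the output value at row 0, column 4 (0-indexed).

The receptive field on the input at this output position is [9 -8 -4 / 2 5 9 / 9 -3 1]. Elementwise product with the kernel and sum: 9·1 + -8·1 + -4·1 + 2·3 + 9·2 + 9·-2 + -3·-1.

6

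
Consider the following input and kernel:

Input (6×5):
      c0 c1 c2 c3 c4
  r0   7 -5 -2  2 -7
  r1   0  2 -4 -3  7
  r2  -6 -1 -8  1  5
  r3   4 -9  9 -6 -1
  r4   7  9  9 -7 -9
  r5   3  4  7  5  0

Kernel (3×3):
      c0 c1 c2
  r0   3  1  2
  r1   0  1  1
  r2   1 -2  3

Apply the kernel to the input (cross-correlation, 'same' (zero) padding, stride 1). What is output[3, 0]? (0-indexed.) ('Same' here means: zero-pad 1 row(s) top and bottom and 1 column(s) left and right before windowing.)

0

The receptive field on the zero-padded input at this output position is [0 -6 -1 / 0 4 -9 / 0 7 9]. Elementwise product with the kernel and sum: 0·3 + -6·1 + -1·2 + 4·1 + -9·1 + 0·1 + 7·-2 + 9·3.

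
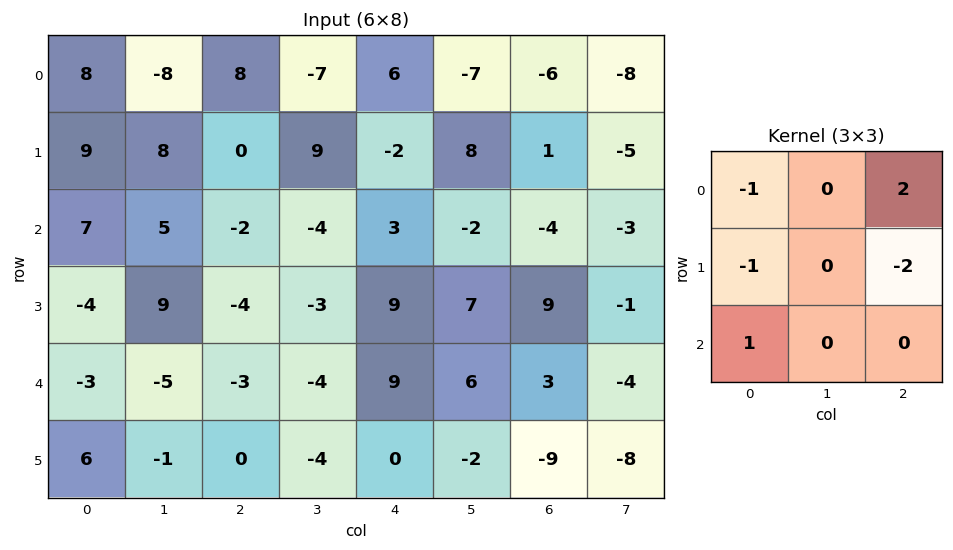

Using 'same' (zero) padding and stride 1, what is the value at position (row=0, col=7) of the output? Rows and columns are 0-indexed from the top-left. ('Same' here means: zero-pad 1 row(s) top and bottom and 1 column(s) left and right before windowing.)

7

The receptive field on the zero-padded input at this output position is [0 0 0 / -6 -8 0 / 1 -5 0]. Elementwise product with the kernel and sum: 0·-1 + 0·2 + -6·-1 + 0·-2 + 1·1.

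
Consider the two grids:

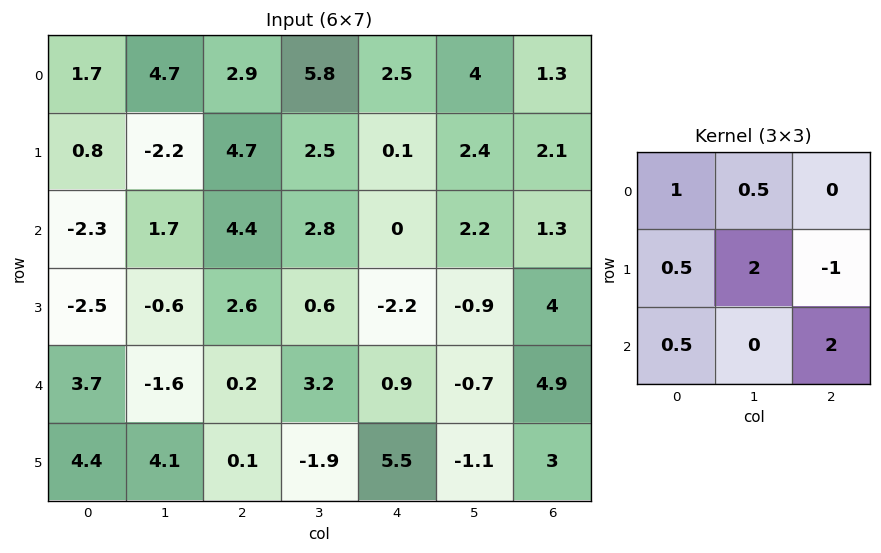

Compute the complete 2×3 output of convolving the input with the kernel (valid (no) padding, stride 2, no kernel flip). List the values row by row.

3 15.25 9.85
-4.25 12.4 4.45

Output[0,0]: The receptive field on the input at this output position is [1.7 4.7 2.9 / 0.8 -2.2 4.7 / -2.3 1.7 4.4]. Elementwise product with the kernel and sum: 1.7·1 + 4.7·0.5 + 0.8·0.5 + -2.2·2 + 4.7·-1 + -2.3·0.5 + 4.4·2.
Output[0,1]: The receptive field on the input at this output position is [2.9 5.8 2.5 / 4.7 2.5 0.1 / 4.4 2.8 0]. Elementwise product with the kernel and sum: 2.9·1 + 5.8·0.5 + 4.7·0.5 + 2.5·2 + 0.1·-1 + 4.4·0.5 + 0·2.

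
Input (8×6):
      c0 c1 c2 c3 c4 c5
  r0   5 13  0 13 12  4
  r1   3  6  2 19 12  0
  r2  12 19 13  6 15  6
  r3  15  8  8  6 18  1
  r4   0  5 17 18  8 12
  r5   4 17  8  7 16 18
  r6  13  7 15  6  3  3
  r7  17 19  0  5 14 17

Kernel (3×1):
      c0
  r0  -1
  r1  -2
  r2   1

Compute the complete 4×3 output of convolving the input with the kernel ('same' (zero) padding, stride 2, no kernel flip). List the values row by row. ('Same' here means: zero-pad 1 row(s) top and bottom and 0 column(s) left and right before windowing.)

-7 2 -12
-12 -20 -24
-11 -34 -18
-13 -38 -8

Output[0,0]: The receptive field on the zero-padded input at this output position is [0 / 5 / 3]. Elementwise product with the kernel and sum: 0·-1 + 5·-2 + 3·1.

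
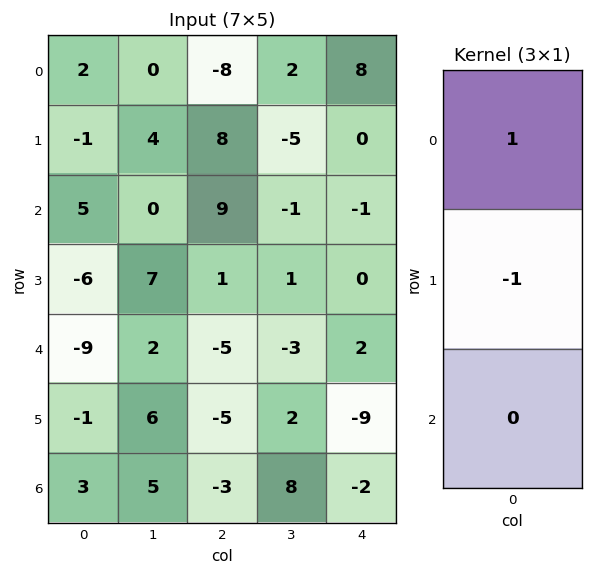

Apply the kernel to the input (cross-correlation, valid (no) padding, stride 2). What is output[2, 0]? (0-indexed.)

The receptive field on the input at this output position is [-9 / -1 / 3]. Elementwise product with the kernel and sum: -9·1 + -1·-1.

-8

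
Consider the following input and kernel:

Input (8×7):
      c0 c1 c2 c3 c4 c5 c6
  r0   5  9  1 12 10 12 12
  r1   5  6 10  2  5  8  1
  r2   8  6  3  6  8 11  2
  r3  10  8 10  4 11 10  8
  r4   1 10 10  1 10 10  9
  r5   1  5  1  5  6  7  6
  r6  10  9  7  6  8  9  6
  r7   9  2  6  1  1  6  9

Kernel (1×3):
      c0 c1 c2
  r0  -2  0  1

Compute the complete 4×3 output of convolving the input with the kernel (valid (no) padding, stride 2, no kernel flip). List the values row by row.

-9 8 -8
-13 2 -14
8 -10 -11
-13 -6 -10

Output[0,0]: The receptive field on the input at this output position is [5 9 1]. Elementwise product with the kernel and sum: 5·-2 + 1·1.
Output[0,1]: The receptive field on the input at this output position is [1 12 10]. Elementwise product with the kernel and sum: 1·-2 + 10·1.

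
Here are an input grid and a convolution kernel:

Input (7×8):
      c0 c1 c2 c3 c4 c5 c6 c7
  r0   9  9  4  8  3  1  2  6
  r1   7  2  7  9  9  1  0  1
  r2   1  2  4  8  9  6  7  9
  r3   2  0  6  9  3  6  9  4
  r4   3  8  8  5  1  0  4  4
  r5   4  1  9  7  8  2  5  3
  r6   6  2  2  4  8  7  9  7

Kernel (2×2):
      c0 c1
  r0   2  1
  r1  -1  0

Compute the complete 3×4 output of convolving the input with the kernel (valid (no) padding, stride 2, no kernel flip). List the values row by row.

Output[0,0]: The receptive field on the input at this output position is [9 9 / 7 2]. Elementwise product with the kernel and sum: 9·2 + 9·1 + 7·-1.

20 9 -2 10
2 10 21 14
10 12 -6 7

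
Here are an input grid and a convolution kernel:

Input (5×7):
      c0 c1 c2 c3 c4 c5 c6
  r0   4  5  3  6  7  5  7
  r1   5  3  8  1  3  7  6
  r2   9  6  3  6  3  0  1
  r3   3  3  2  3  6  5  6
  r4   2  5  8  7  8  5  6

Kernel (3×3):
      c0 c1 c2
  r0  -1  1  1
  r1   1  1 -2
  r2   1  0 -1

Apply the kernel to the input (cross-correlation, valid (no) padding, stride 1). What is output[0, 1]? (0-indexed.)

The receptive field on the input at this output position is [5 3 6 / 3 8 1 / 6 3 6]. Elementwise product with the kernel and sum: 5·-1 + 3·1 + 6·1 + 3·1 + 8·1 + 1·-2 + 6·1 + 6·-1.

13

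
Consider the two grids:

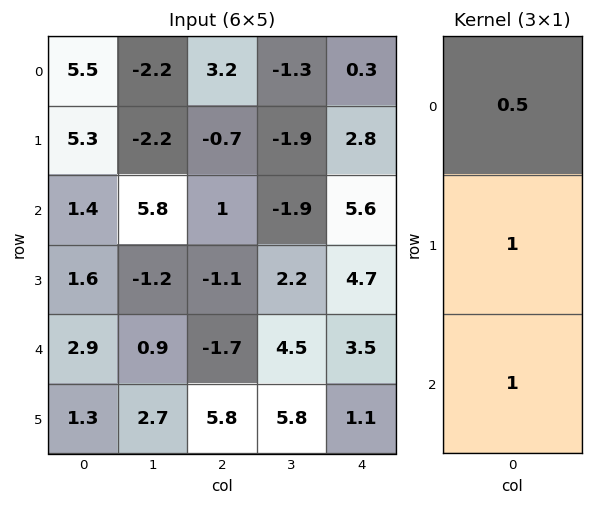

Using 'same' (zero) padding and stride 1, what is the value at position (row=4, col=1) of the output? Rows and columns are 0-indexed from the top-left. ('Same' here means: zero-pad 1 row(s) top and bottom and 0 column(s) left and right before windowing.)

The receptive field on the zero-padded input at this output position is [-1.2 / 0.9 / 2.7]. Elementwise product with the kernel and sum: -1.2·0.5 + 0.9·1 + 2.7·1.

3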